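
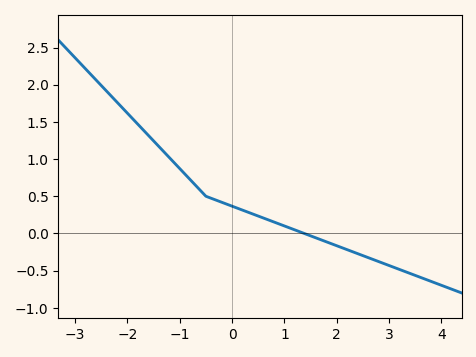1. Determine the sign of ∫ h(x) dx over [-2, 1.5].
positive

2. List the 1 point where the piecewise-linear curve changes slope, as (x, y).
(-0.5, 0.5)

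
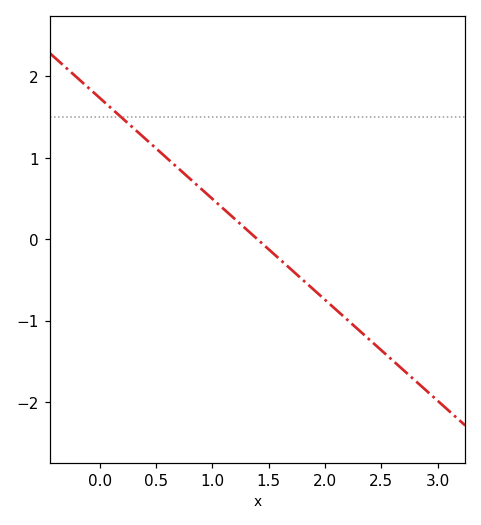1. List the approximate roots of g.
1.4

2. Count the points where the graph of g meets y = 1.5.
1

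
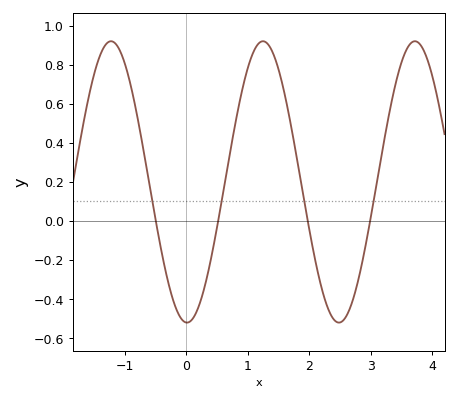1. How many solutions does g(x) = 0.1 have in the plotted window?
4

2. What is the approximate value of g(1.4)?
0.86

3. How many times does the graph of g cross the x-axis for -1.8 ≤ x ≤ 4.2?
4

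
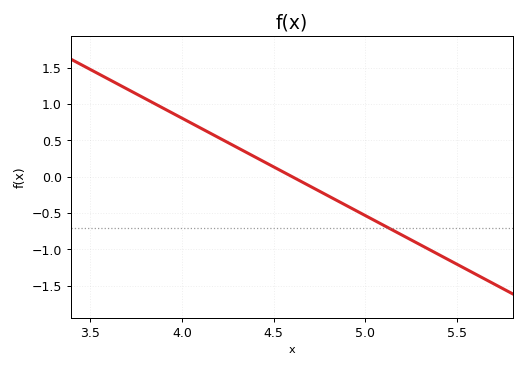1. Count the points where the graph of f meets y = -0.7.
1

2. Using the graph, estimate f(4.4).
0.268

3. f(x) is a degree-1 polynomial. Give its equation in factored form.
y = -1.34(x - 4.6)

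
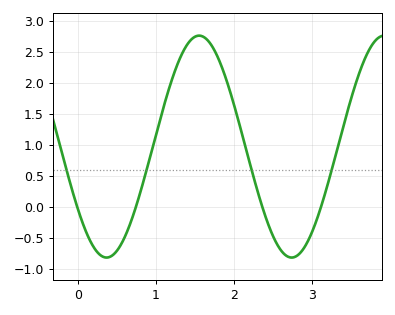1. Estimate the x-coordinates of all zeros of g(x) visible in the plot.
0, 0.7, 2.4, 3.1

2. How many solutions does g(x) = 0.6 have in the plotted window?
4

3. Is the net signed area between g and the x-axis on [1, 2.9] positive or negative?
positive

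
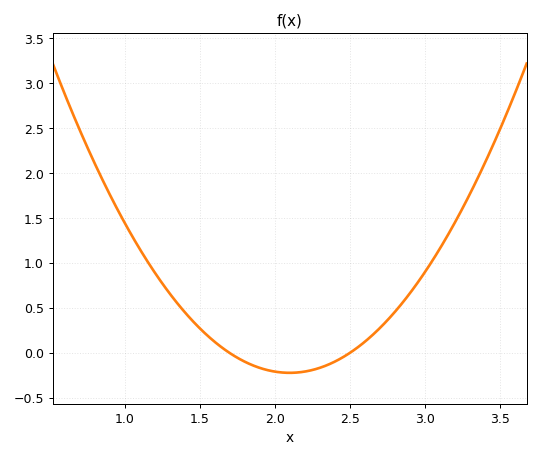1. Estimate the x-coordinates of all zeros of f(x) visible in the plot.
1.7, 2.5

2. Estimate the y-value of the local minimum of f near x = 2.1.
-0.2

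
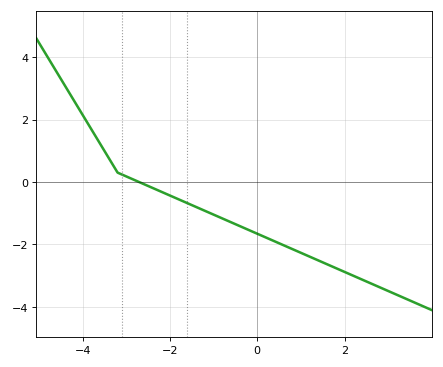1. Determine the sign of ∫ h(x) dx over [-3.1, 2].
negative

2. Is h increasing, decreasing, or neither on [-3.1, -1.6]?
decreasing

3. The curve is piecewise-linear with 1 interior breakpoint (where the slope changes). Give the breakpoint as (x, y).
(-3.2, 0.3)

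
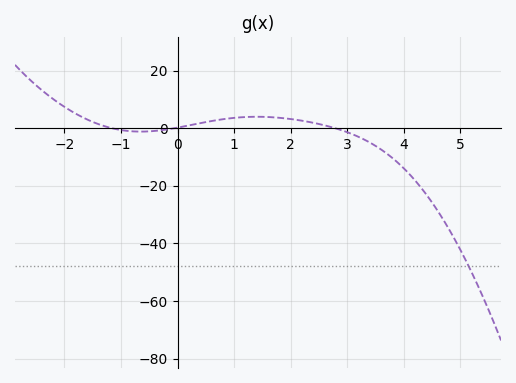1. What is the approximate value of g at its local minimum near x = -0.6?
-1.21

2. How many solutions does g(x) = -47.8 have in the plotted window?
1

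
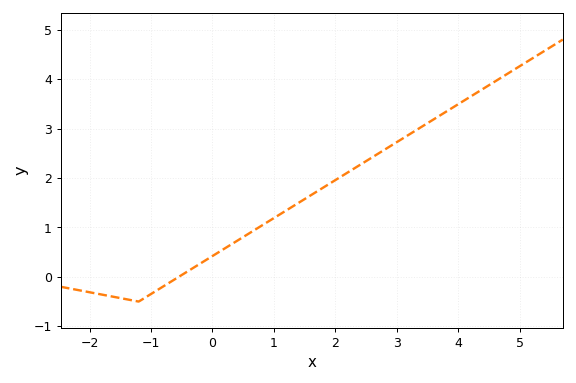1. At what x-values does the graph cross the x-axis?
-0.6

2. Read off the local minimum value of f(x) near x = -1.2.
-0.5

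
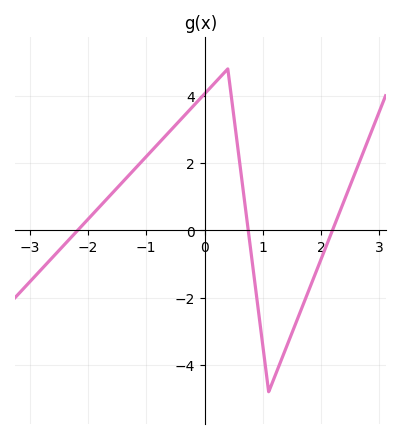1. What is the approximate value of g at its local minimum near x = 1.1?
-4.79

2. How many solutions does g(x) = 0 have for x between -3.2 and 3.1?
3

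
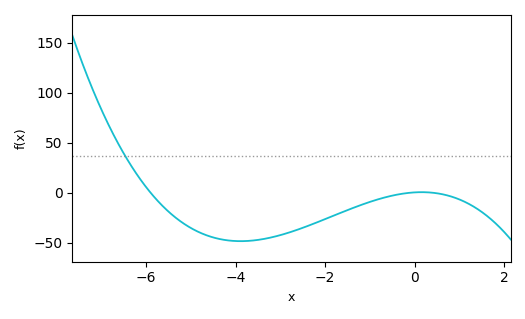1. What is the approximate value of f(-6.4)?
31.7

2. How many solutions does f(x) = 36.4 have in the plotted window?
1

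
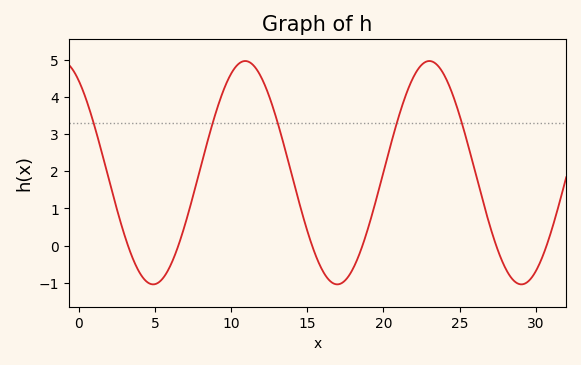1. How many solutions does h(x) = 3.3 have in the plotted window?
5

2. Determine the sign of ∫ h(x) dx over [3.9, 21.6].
positive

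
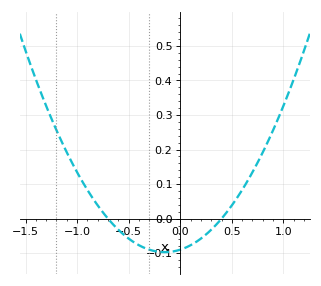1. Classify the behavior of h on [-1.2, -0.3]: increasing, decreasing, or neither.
decreasing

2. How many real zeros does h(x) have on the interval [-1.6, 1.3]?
2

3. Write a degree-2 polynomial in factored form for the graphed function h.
y = 0.32(x + 0.7)(x - 0.4)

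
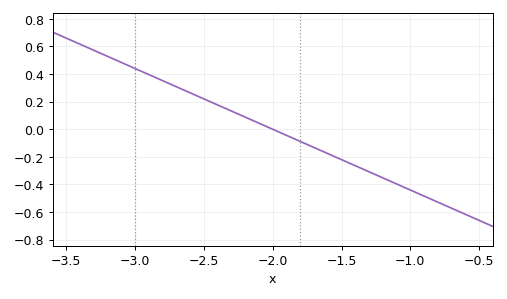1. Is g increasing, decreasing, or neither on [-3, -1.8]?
decreasing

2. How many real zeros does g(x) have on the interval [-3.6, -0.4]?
1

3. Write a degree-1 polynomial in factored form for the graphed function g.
y = -0.44(x + 2)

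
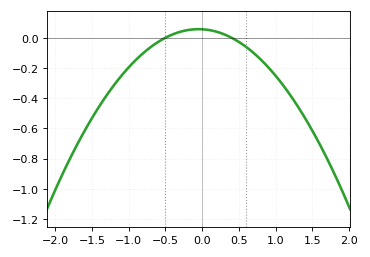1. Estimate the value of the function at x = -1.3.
-0.38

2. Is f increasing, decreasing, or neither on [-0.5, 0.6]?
neither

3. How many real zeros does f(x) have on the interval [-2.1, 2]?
2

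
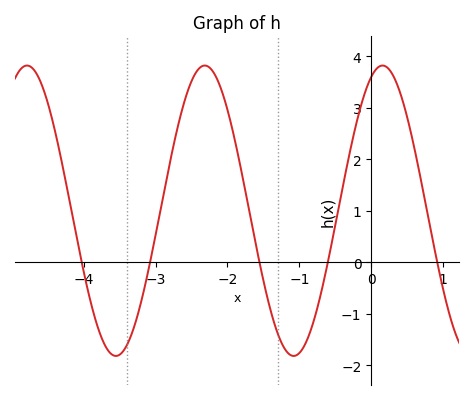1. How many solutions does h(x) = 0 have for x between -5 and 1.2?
5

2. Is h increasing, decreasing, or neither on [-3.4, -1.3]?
neither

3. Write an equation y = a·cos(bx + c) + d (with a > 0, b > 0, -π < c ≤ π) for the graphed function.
y = 2.82cos(2.5x - 0.4) + 1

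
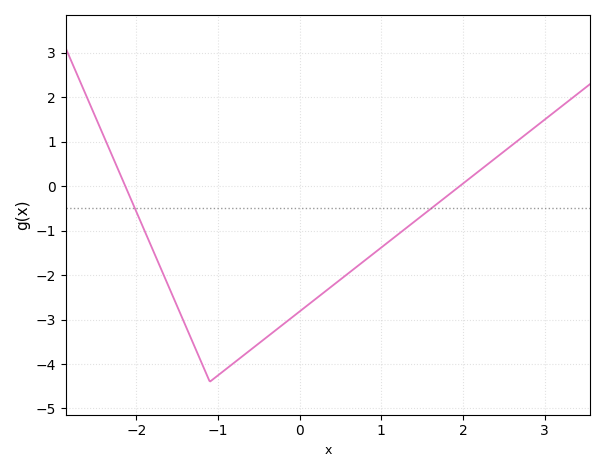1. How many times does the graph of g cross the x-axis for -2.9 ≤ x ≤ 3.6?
2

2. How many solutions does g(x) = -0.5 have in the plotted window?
2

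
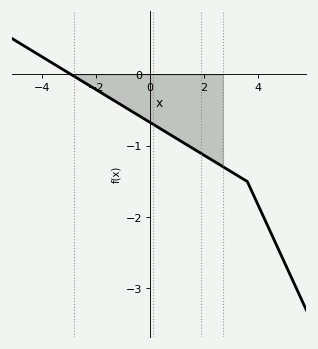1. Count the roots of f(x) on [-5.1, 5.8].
1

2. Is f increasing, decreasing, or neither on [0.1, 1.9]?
decreasing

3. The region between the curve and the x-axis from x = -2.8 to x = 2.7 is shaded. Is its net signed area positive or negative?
negative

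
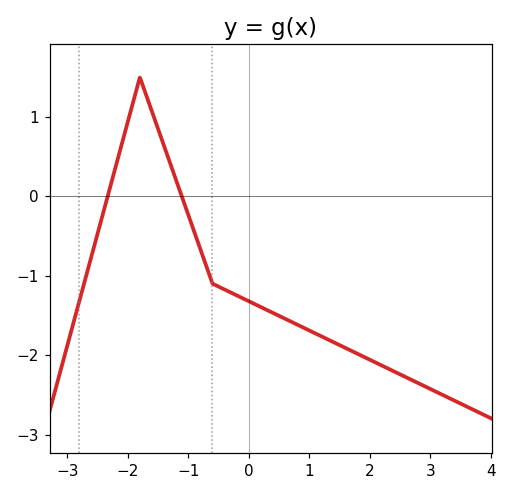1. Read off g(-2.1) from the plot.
0.655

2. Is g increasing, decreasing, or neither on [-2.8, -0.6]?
neither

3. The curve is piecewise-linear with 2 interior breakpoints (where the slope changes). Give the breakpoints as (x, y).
(-1.8, 1.5); (-0.6, -1.1)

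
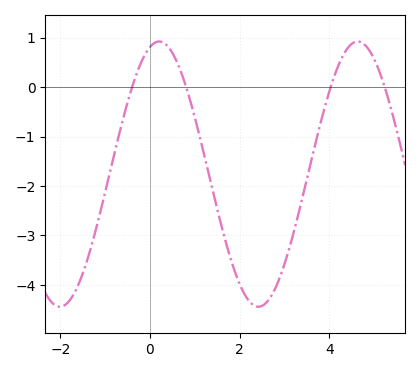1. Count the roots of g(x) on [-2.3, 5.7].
4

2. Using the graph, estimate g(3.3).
-2.6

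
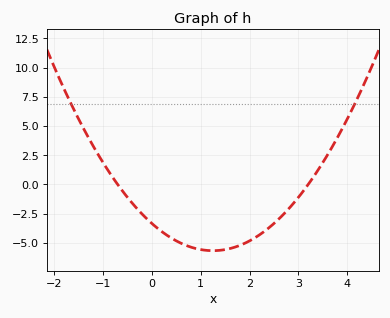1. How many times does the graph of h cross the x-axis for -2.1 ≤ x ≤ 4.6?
2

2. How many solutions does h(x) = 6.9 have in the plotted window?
2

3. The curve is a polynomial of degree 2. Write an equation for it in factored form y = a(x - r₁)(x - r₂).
y = 1.49(x + 0.7)(x - 3.2)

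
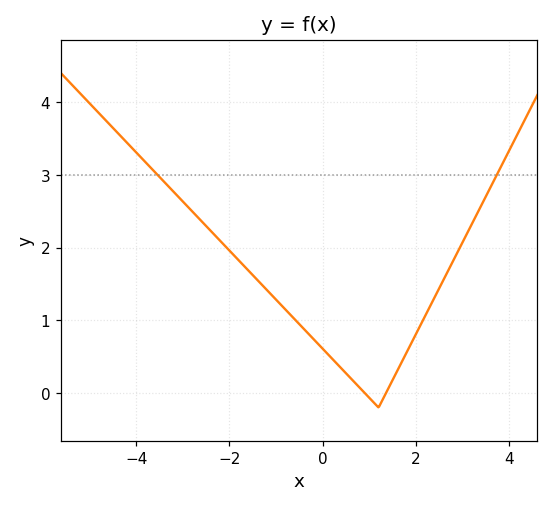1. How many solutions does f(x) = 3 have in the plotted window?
2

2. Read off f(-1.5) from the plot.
1.62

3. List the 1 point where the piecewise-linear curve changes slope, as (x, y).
(1.2, -0.2)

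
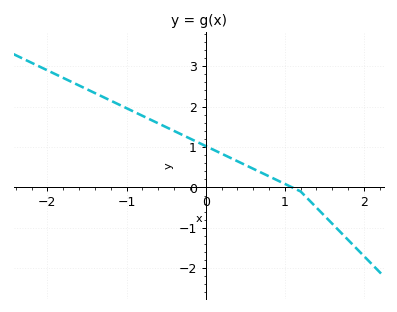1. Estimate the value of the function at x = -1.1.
2.06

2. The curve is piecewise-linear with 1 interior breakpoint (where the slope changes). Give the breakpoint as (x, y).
(1.2, -0.1)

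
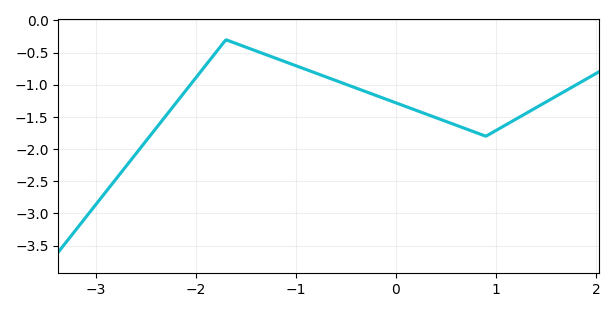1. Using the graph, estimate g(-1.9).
-0.694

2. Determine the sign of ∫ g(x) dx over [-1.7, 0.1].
negative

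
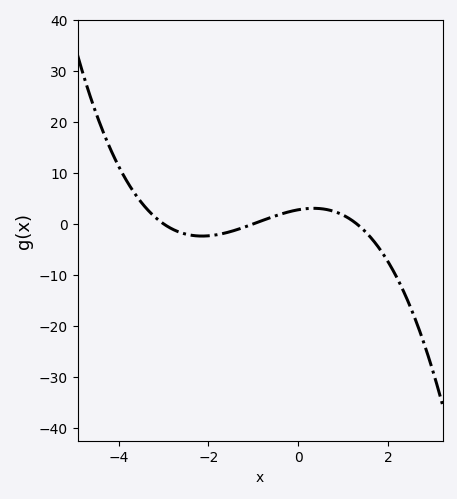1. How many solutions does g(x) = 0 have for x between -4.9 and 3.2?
3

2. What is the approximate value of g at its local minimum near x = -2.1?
-2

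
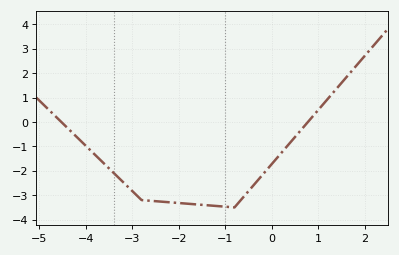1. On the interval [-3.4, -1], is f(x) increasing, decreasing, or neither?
decreasing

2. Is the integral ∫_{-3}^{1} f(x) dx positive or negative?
negative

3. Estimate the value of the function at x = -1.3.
-3.4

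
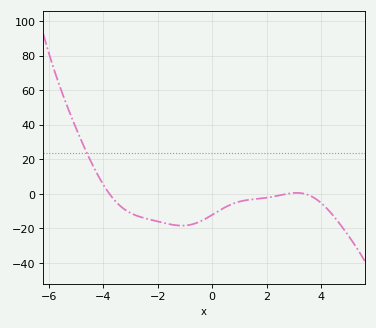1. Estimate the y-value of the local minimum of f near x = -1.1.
-18.5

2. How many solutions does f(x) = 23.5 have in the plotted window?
1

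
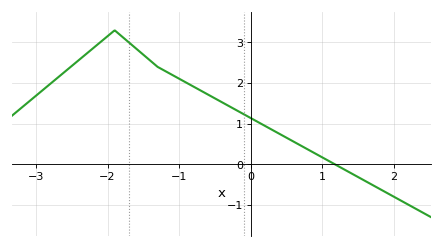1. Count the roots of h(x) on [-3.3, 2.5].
1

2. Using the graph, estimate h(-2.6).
2.3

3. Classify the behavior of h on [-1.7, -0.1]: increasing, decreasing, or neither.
decreasing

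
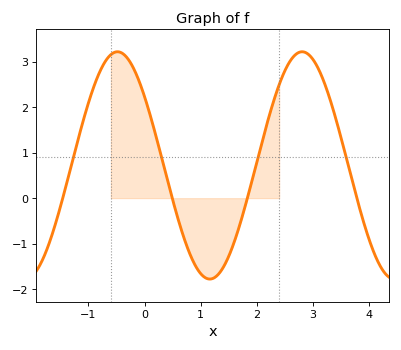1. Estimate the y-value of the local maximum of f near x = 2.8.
3.2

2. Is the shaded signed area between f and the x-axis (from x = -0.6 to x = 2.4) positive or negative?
positive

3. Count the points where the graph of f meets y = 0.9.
4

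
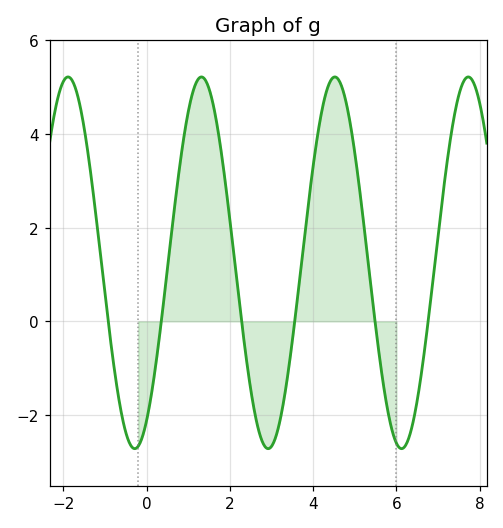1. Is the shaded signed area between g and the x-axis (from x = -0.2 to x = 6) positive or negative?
positive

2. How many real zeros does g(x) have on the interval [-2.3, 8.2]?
6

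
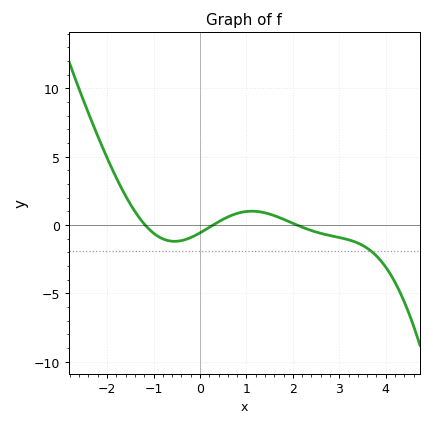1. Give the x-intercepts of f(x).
-1.18, 0.285, 2.09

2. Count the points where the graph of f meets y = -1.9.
1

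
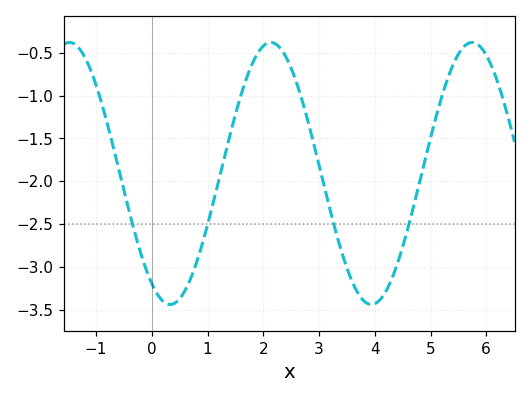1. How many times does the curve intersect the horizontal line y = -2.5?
4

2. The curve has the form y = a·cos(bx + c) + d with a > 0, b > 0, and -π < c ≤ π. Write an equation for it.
y = 1.53cos(1.74x + 2.57) - 1.91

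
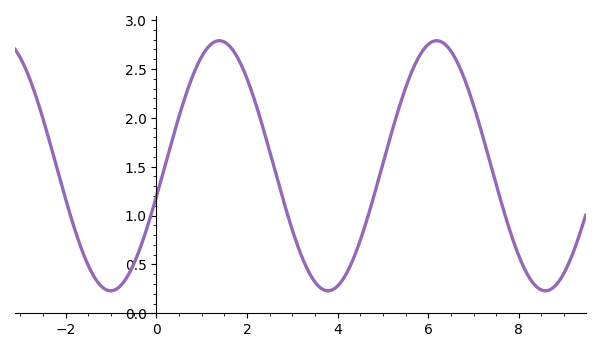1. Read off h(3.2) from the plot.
0.592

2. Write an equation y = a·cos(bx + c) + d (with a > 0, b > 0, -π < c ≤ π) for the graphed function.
y = 1.28cos(1.31x - 1.82) + 1.51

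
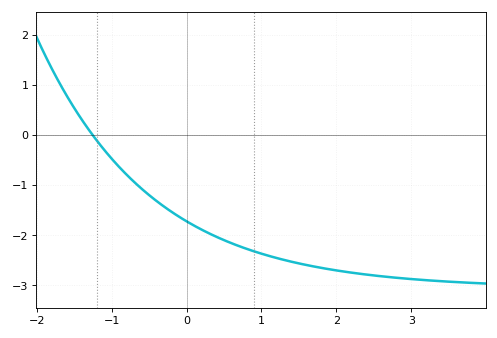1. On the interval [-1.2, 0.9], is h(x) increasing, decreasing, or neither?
decreasing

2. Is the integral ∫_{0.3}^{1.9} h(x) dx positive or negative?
negative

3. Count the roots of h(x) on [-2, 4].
1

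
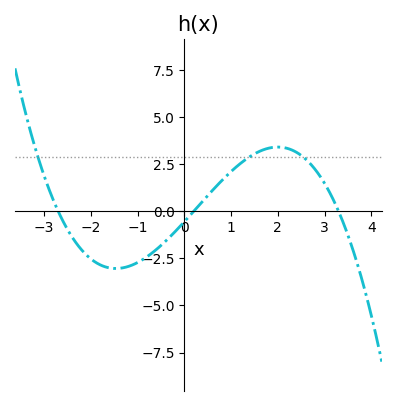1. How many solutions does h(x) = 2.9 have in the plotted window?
3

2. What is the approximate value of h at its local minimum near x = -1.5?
-3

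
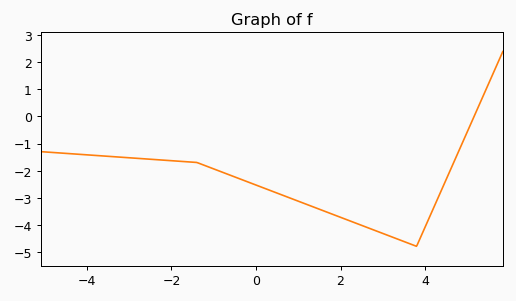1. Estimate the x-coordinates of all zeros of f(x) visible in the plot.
5.16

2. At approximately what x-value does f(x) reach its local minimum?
3.8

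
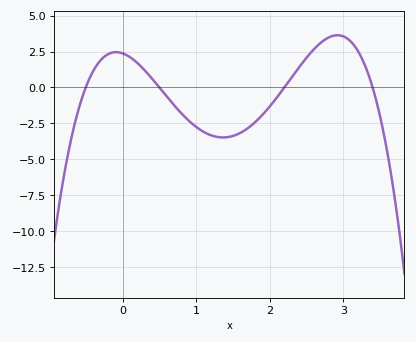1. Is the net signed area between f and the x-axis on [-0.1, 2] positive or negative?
negative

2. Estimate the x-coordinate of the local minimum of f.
1.4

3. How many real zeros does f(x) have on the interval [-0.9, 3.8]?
4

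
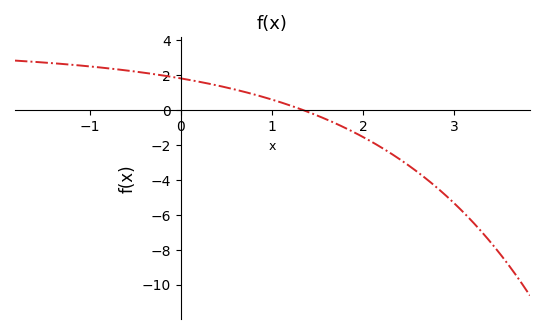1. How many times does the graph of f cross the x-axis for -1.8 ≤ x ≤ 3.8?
1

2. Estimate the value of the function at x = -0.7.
2.33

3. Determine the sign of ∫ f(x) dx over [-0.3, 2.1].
positive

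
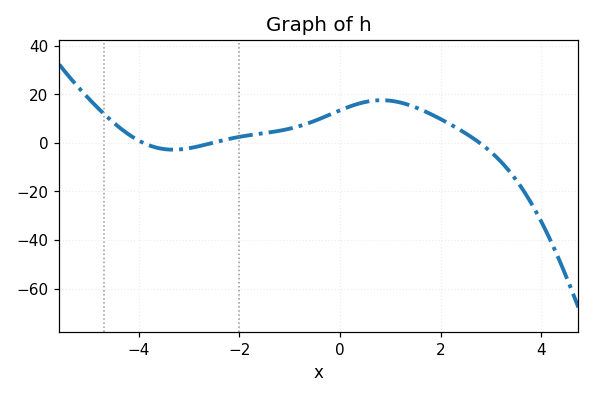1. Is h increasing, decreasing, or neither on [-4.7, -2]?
neither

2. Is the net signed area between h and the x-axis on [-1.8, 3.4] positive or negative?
positive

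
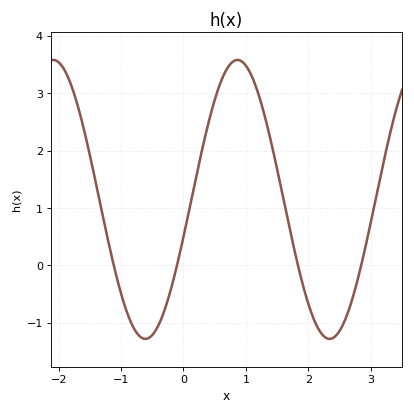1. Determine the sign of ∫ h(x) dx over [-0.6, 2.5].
positive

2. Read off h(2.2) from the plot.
-1.2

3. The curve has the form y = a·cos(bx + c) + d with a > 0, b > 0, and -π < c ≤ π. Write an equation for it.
y = 2.43cos(2.1x - 1.8) + 1.15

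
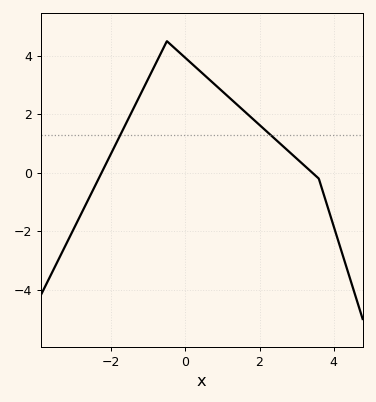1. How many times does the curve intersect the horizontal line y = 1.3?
2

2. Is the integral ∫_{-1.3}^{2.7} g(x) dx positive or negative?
positive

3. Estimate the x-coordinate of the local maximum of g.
-0.5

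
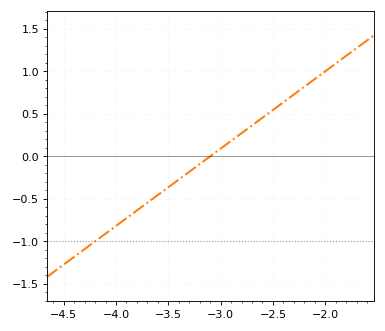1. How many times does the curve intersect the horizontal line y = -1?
1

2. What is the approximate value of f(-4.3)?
-1.1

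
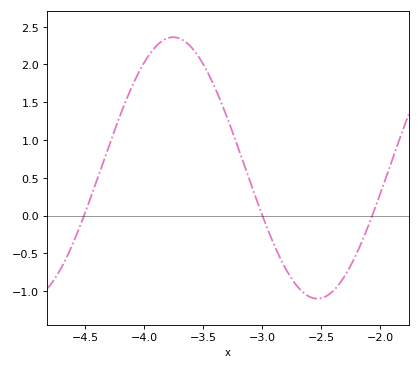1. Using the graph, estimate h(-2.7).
-0.95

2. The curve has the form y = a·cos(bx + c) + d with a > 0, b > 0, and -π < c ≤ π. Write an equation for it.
y = 1.73cos(2.6x - 2.9) + 0.63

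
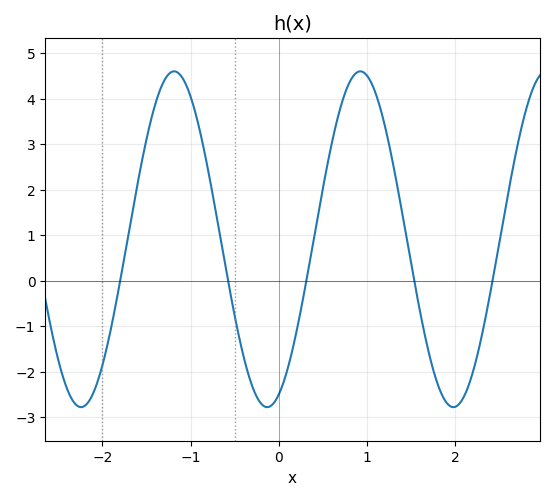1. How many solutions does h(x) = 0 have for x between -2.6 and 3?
5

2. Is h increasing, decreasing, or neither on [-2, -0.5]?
neither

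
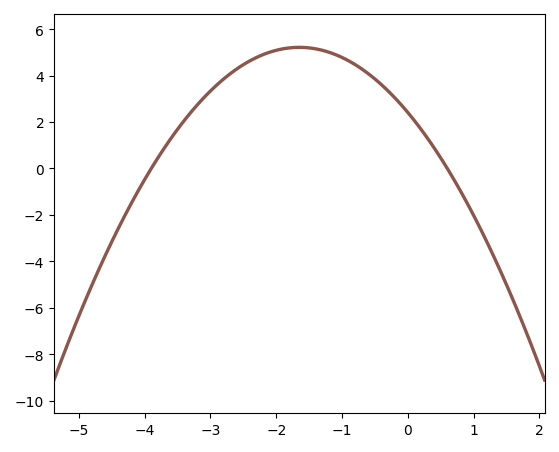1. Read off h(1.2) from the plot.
-3.15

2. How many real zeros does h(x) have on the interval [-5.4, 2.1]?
2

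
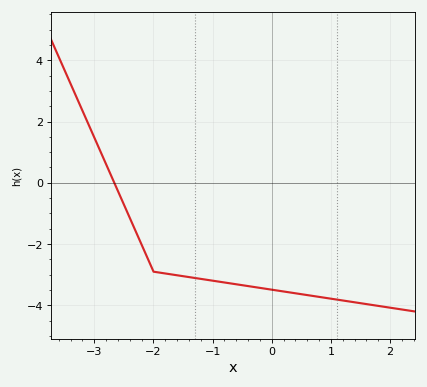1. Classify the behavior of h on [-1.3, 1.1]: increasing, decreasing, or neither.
decreasing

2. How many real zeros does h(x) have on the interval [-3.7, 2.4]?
1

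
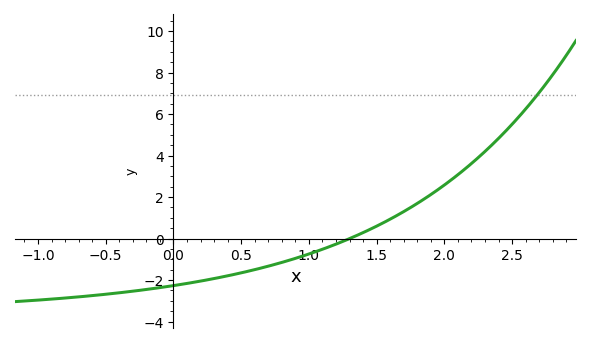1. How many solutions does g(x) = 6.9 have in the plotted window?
1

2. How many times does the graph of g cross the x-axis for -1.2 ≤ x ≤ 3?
1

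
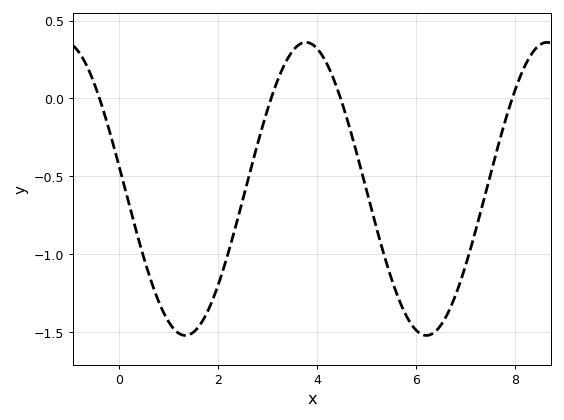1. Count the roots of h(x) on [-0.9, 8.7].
4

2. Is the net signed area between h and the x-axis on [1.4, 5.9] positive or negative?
negative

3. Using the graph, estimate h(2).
-1.2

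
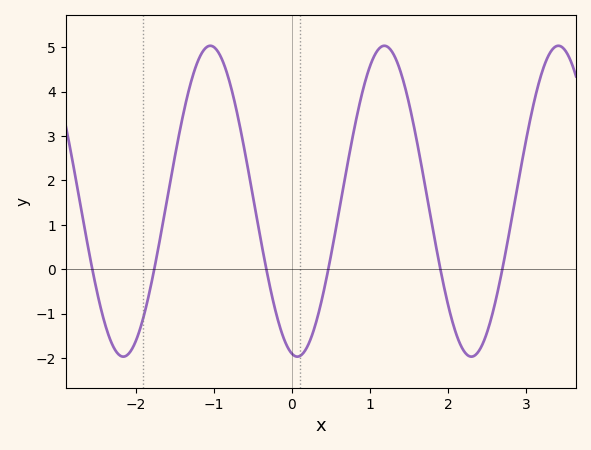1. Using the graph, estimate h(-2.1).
-1.9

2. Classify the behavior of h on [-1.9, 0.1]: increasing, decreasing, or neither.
neither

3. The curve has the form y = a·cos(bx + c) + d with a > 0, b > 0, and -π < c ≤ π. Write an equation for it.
y = 3.5cos(2.8x + 2.9) + 1.53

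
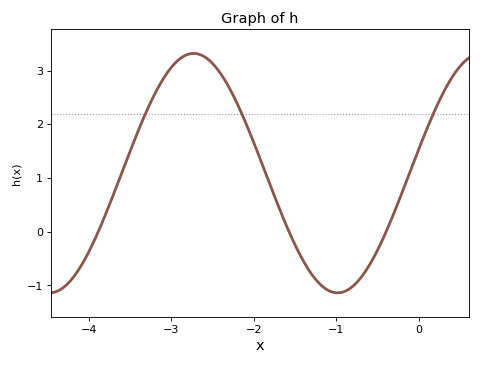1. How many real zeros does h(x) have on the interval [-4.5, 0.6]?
3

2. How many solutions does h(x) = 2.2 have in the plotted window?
3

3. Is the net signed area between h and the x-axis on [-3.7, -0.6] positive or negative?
positive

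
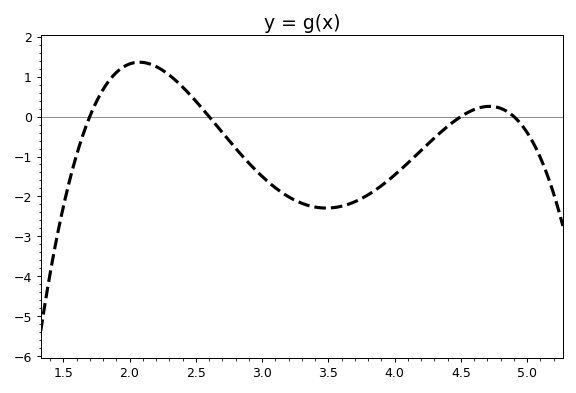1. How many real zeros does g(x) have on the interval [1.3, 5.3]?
4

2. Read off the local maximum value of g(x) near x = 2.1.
1.36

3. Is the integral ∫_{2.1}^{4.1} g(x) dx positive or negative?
negative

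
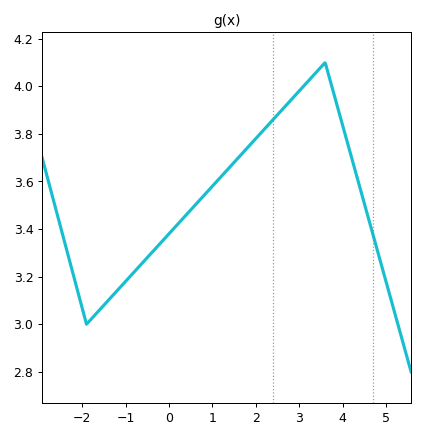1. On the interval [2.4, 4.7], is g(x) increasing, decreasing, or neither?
neither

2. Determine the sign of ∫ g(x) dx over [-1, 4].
positive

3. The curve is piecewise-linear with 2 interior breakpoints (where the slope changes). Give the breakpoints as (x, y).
(-1.9, 3); (3.6, 4.1)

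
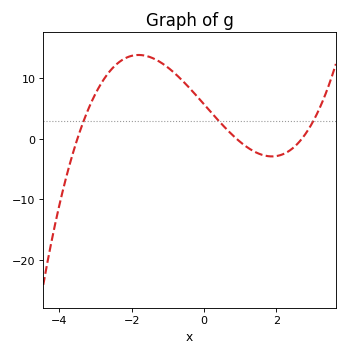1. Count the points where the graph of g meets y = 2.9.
3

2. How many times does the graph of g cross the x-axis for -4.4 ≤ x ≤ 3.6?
3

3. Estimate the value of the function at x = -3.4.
1.76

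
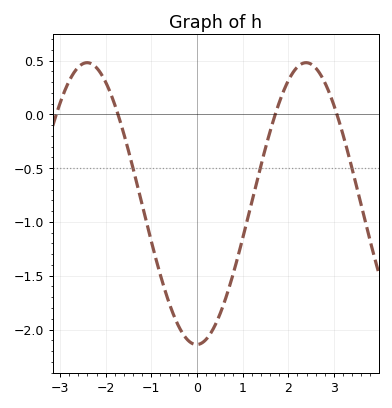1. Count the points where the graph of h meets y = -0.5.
3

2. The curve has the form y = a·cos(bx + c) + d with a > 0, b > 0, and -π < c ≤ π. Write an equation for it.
y = 1.31cos(1.3x - 3.1) - 0.83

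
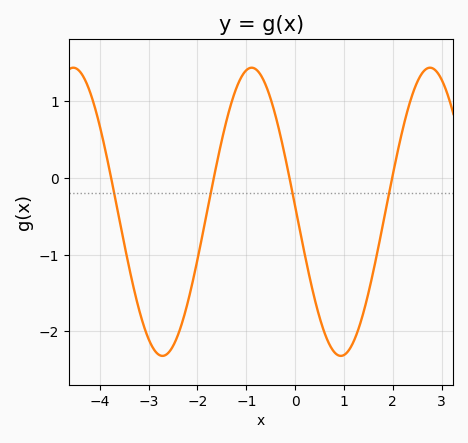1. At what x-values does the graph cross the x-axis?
-3.8, -1.6, -0.2, 2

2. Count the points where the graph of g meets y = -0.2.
4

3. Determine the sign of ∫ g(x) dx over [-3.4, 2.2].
negative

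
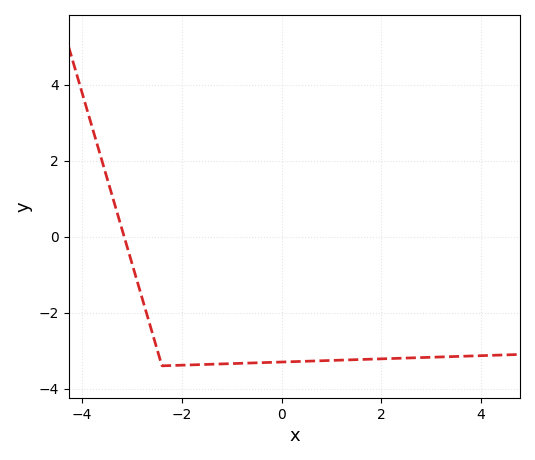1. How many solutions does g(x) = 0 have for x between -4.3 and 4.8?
1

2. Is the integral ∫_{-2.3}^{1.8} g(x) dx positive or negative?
negative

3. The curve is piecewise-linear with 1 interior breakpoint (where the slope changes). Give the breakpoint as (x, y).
(-2.4, -3.4)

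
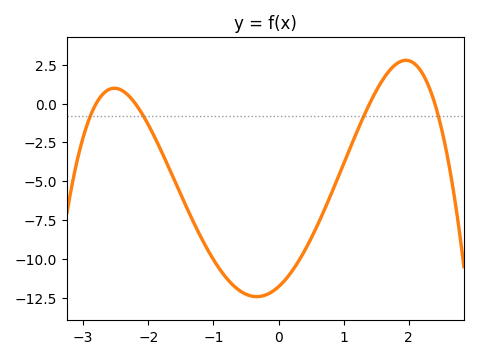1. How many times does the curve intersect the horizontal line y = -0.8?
4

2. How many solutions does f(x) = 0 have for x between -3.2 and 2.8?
4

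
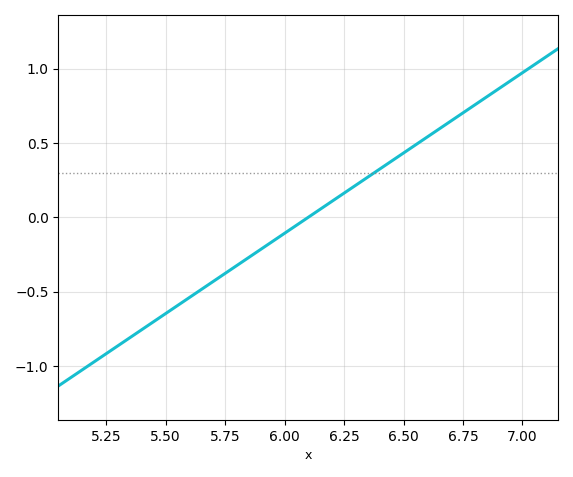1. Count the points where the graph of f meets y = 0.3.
1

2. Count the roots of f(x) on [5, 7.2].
1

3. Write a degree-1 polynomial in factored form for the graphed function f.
y = 1.08(x - 6.1)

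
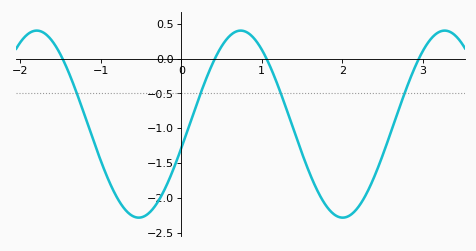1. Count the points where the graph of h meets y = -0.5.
4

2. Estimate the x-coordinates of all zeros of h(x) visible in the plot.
-1.48, 0.418, 1.06, 2.95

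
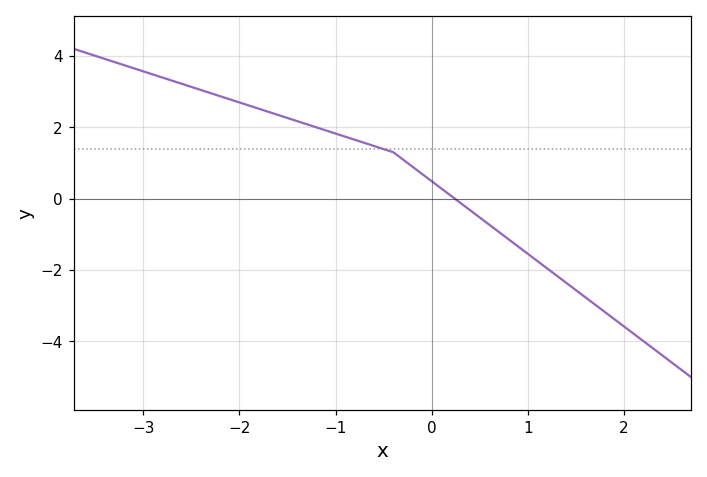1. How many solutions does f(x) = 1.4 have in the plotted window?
1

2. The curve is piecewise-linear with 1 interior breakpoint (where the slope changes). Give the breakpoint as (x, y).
(-0.4, 1.3)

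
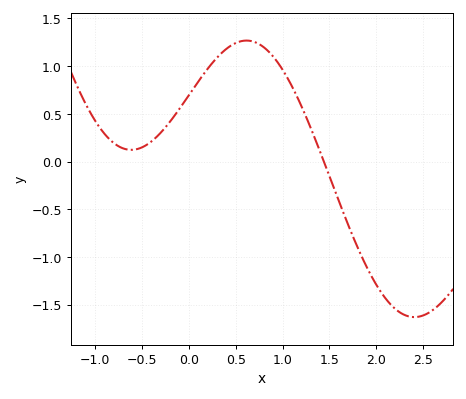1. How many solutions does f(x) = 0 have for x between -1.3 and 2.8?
1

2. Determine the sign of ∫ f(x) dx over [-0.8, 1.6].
positive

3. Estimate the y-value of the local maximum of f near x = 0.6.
1.25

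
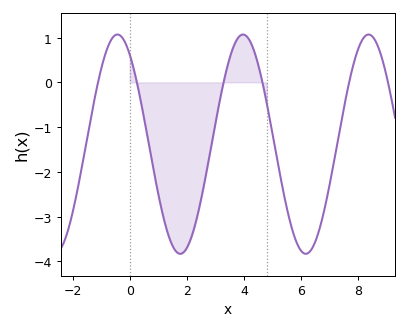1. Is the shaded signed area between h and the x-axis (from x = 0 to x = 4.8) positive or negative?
negative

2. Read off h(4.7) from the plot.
-0.16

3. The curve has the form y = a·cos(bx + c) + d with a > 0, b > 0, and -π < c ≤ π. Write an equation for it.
y = 2.45cos(1.43x + 0.612) - 1.38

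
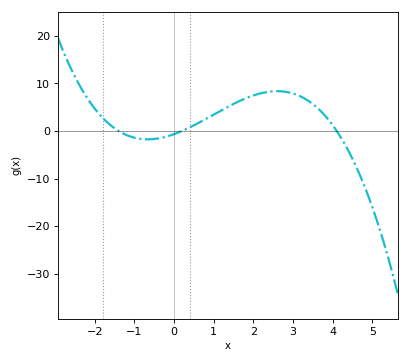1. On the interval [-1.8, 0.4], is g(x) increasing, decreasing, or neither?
neither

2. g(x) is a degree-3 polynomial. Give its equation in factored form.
y = -0.58(x + 1.4)(x - 0.2)(x - 4.1)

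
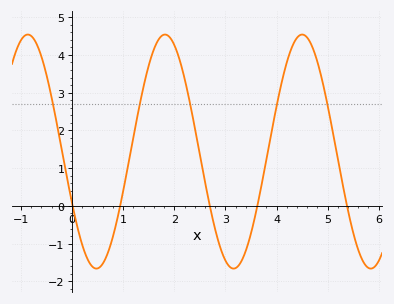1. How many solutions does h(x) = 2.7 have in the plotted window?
5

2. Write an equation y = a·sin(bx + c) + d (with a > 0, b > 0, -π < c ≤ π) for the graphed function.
y = 3.1sin(2.3x - 2.7) + 1.44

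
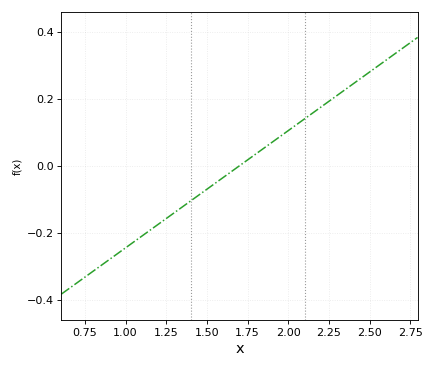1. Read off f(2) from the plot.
0.1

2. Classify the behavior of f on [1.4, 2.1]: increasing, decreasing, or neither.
increasing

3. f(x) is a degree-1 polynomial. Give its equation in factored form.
y = 0.35(x - 1.7)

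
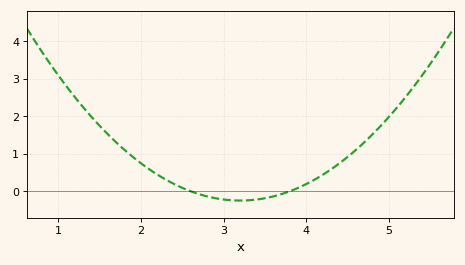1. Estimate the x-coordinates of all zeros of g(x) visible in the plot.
2.6, 3.8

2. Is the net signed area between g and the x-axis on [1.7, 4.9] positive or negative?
positive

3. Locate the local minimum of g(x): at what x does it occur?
3.2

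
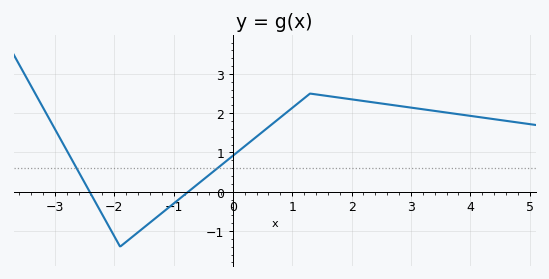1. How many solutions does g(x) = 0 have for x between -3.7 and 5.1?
2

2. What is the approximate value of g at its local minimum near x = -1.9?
-1.4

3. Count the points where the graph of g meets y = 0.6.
2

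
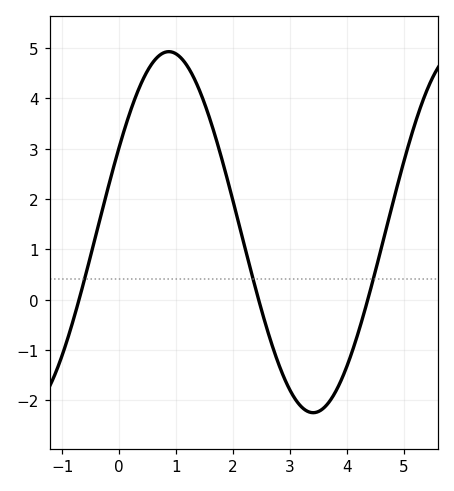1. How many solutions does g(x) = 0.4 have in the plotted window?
3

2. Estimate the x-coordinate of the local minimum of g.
3.41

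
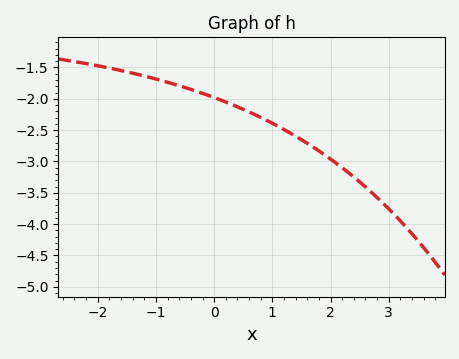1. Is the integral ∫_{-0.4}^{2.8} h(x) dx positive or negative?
negative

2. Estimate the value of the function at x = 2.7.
-3.5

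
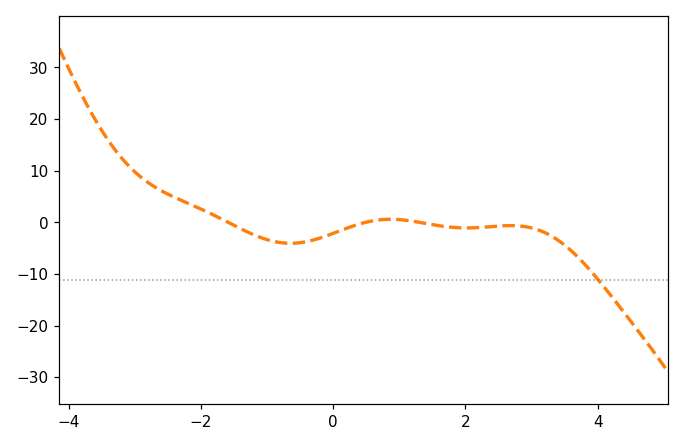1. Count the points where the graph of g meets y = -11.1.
1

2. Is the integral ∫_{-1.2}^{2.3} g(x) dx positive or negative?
negative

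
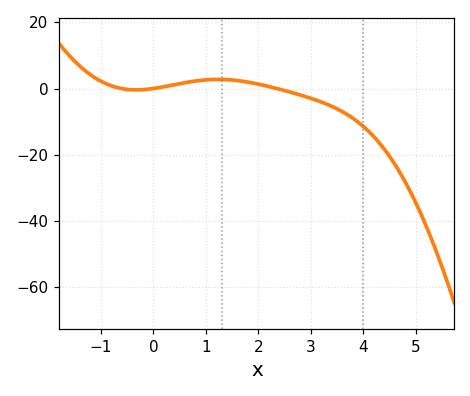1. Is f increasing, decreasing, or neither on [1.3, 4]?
decreasing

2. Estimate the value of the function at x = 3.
-2.95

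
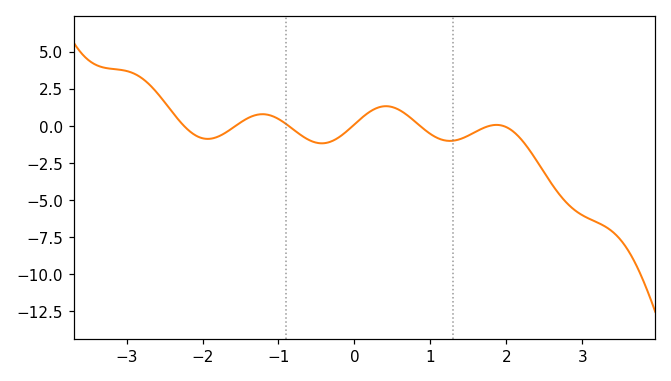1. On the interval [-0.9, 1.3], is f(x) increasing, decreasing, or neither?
neither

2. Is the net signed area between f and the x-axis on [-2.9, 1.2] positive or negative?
positive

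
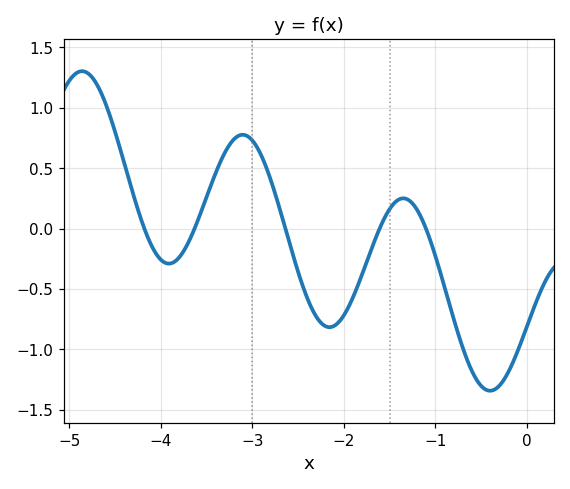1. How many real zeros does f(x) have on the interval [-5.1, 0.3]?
5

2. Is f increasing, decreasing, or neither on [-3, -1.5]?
neither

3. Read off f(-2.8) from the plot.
0.402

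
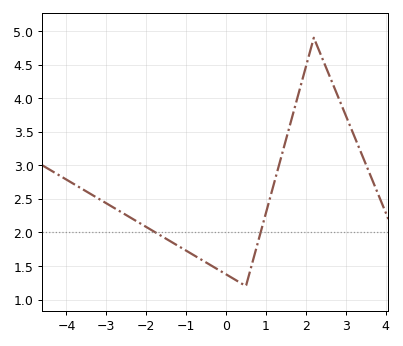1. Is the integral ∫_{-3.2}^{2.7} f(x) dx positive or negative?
positive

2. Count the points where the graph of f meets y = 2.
2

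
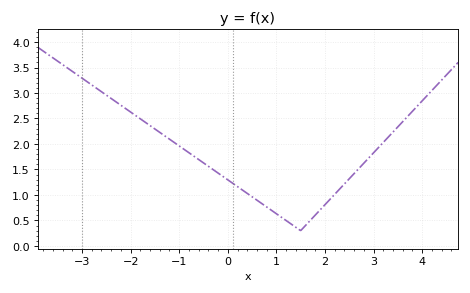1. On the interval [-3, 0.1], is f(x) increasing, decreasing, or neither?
decreasing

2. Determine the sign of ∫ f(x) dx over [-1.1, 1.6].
positive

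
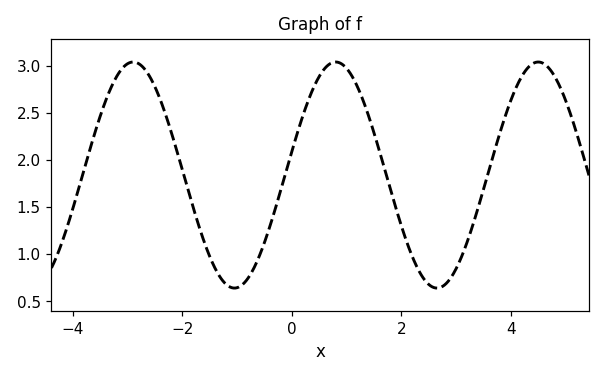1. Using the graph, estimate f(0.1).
2.29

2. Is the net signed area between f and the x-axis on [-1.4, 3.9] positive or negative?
positive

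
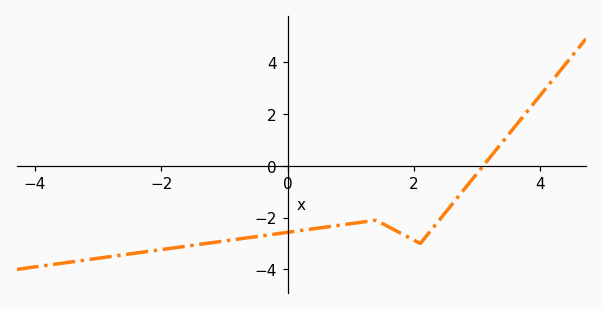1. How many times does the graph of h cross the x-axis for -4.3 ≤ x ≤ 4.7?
1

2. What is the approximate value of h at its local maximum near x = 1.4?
-2.2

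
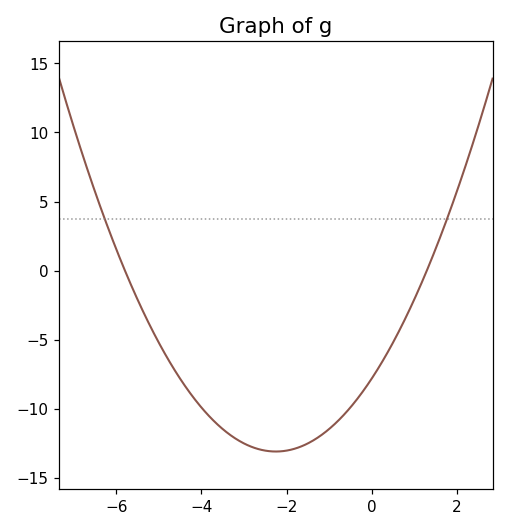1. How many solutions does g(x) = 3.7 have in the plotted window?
2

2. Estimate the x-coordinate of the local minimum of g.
-2.25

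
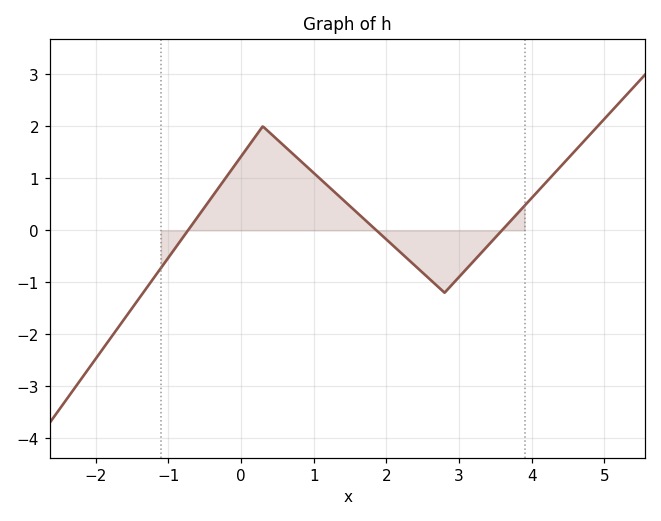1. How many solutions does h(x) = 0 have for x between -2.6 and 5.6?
3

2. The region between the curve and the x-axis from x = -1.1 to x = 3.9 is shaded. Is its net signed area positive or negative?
positive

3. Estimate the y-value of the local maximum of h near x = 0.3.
2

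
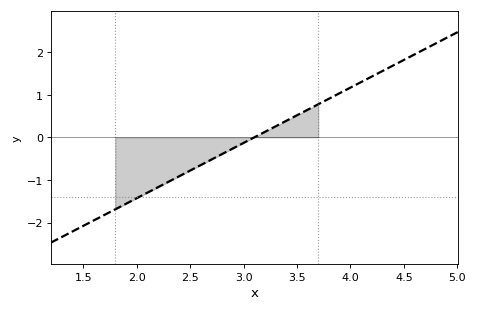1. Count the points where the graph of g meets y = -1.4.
1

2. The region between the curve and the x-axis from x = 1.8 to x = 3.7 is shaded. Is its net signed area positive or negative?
negative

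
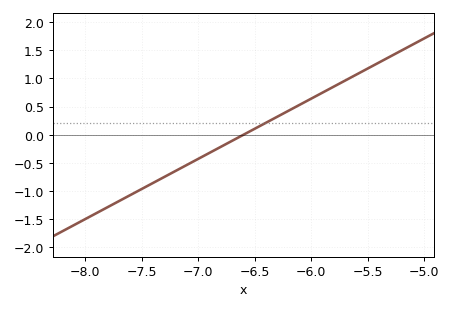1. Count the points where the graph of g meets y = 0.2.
1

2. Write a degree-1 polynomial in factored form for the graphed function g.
y = 1.07(x + 6.6)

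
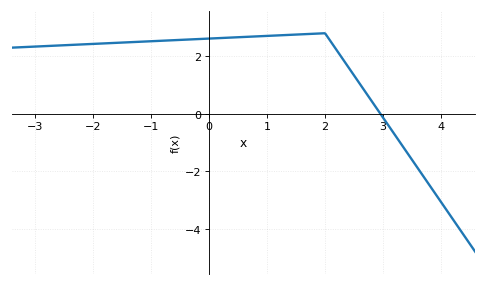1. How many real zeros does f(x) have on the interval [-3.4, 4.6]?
1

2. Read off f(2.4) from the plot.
1.63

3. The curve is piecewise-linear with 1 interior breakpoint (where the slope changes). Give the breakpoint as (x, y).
(2, 2.8)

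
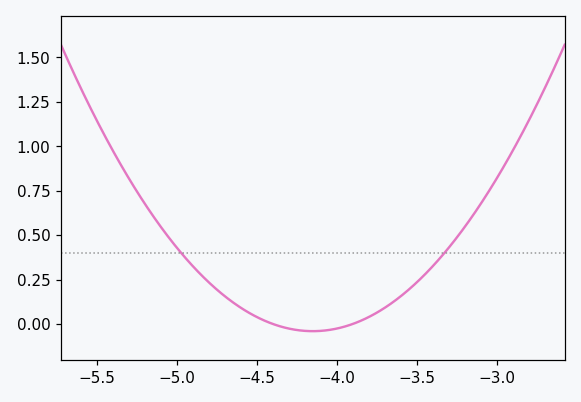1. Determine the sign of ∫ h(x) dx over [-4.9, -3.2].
positive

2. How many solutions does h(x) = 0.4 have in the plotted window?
2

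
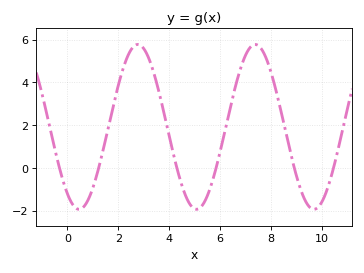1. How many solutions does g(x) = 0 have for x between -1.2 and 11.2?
6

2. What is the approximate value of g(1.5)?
1.33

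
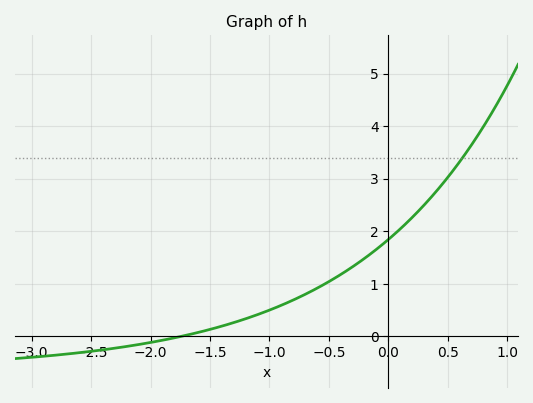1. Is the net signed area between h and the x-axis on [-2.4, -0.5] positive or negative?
positive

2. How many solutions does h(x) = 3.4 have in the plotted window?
1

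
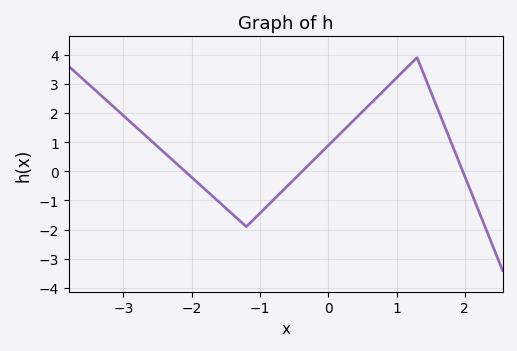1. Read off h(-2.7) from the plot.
1.27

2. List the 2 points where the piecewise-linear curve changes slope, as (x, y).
(-1.2, -1.9); (1.3, 3.9)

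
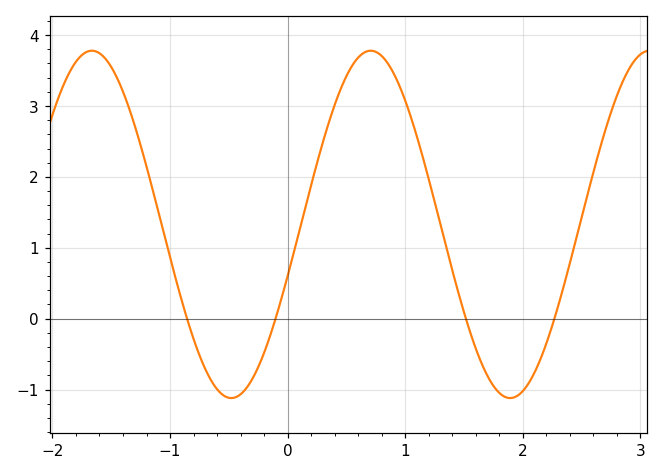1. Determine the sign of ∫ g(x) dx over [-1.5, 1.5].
positive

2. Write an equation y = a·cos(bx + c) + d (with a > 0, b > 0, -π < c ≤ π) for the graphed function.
y = 2.45cos(2.65x - 1.87) + 1.33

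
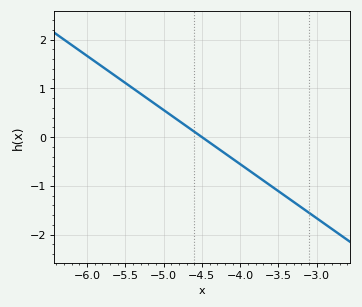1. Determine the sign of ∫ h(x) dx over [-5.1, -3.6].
negative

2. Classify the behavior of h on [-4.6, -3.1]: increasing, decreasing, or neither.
decreasing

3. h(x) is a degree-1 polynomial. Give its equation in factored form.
y = -1.11(x + 4.5)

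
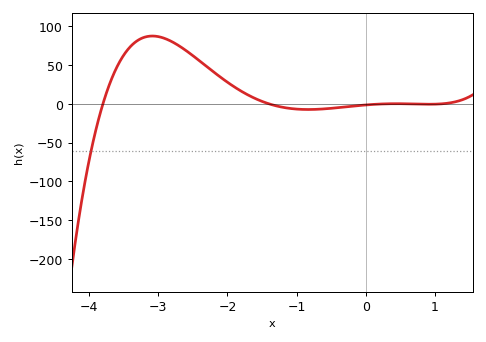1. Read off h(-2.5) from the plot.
60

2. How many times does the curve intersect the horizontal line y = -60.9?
1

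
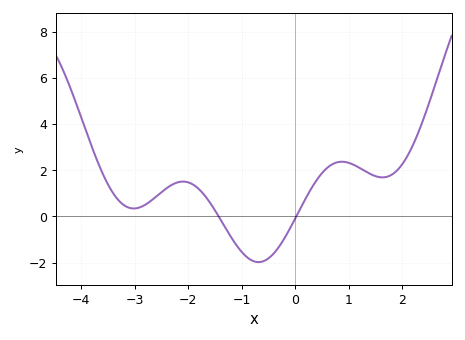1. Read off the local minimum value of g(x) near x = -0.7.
-1.98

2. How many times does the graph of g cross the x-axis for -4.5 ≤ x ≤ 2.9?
2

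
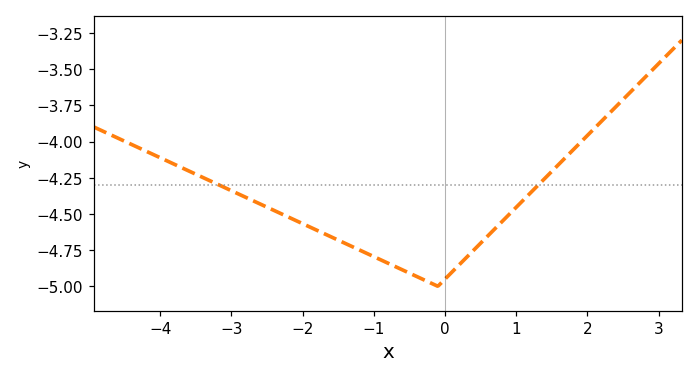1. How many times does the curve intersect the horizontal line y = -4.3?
2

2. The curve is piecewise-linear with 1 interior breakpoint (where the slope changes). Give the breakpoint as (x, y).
(-0.1, -5)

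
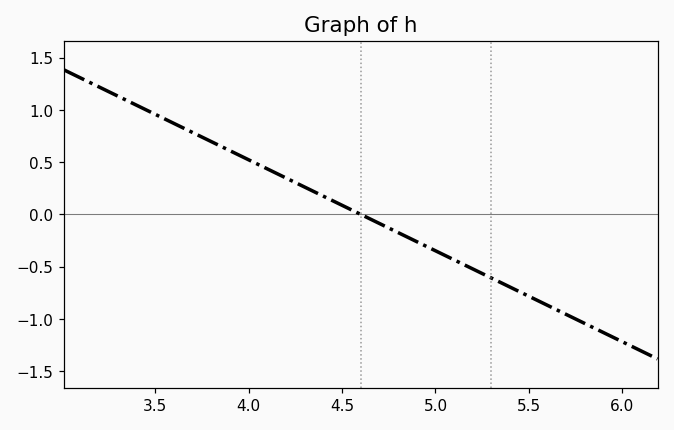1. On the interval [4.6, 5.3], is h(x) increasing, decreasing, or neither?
decreasing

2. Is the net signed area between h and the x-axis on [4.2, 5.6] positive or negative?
negative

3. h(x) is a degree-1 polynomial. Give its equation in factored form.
y = -0.87(x - 4.6)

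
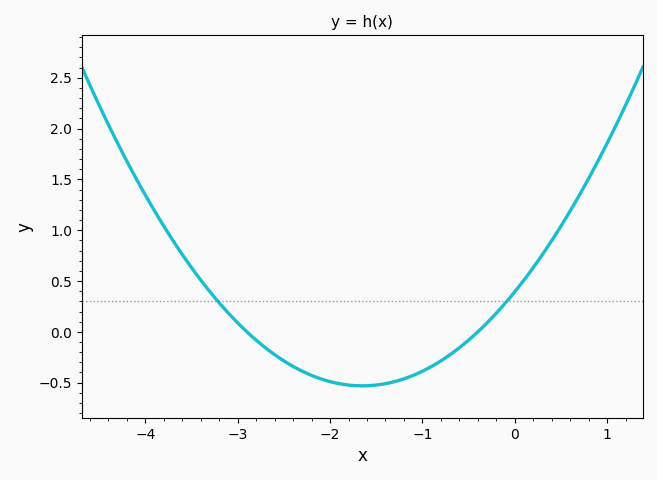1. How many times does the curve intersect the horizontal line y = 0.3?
2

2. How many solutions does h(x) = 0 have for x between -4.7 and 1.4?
2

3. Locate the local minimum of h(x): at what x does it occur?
-1.65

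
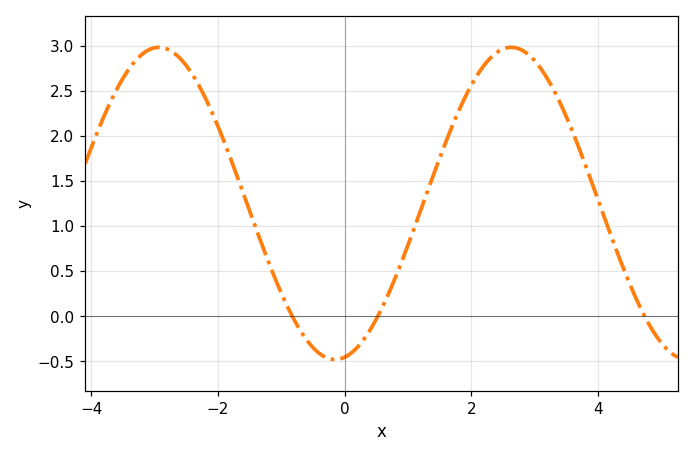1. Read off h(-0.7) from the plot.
-0.15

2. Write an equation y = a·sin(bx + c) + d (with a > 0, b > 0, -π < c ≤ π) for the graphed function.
y = 1.73sin(1.1x - 1.4) + 1.25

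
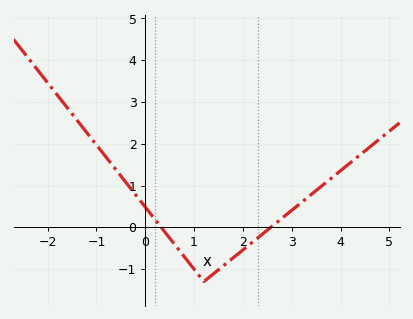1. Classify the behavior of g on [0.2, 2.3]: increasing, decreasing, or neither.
neither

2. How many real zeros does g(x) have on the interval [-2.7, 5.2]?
2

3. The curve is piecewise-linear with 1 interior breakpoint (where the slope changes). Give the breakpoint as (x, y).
(1.2, -1.3)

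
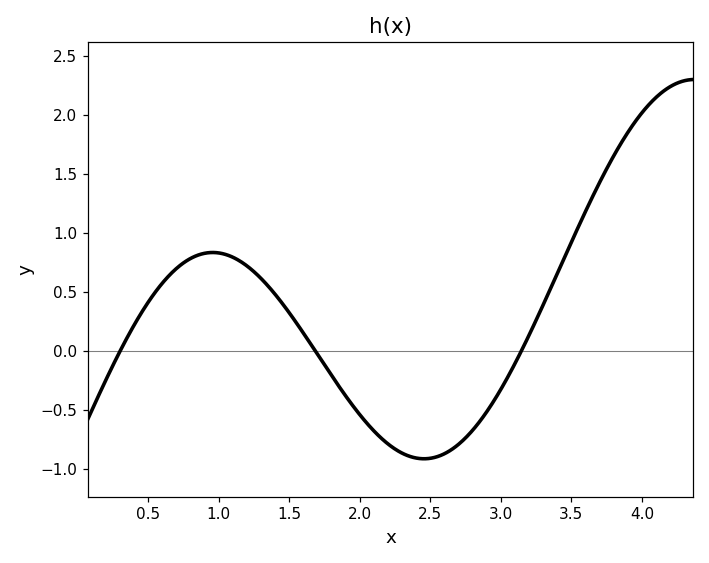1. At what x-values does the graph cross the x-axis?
0.302, 1.69, 3.15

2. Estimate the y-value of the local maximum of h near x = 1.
0.836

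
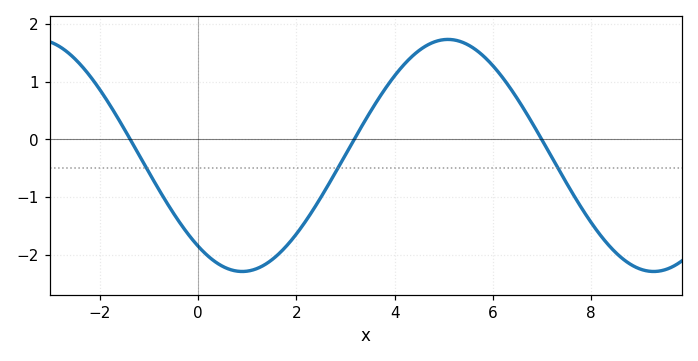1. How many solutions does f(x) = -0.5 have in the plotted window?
3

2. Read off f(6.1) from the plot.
1.2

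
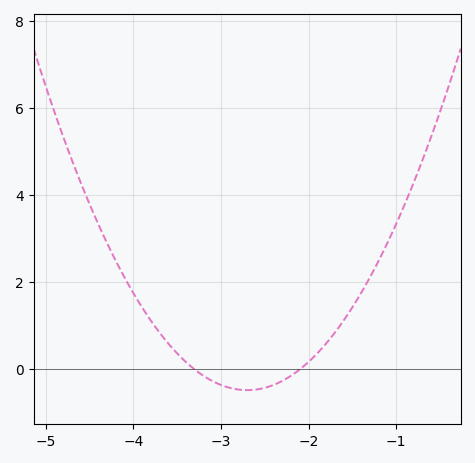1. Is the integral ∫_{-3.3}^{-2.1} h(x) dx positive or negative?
negative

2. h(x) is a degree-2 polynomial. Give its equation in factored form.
y = 1.32(x + 3.3)(x + 2.1)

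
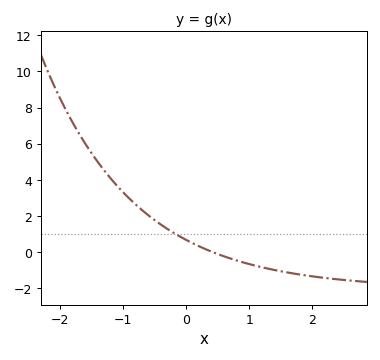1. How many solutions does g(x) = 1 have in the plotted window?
1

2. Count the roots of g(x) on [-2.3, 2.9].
1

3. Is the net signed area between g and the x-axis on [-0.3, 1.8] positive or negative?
negative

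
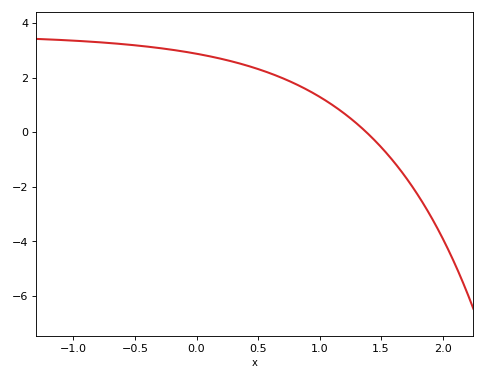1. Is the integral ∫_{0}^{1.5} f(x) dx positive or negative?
positive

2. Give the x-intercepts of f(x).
1.38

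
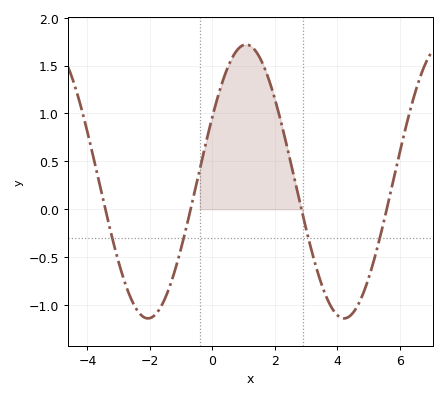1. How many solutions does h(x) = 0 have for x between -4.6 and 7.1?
4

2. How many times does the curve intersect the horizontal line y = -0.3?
4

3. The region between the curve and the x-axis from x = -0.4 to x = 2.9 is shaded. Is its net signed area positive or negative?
positive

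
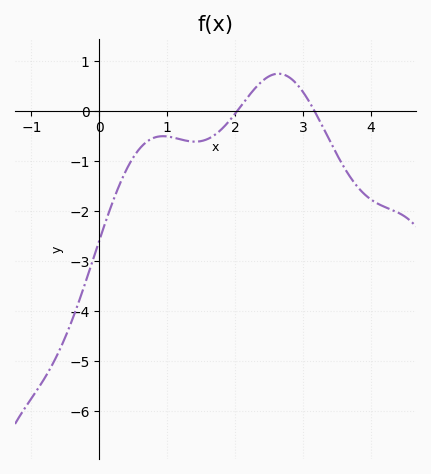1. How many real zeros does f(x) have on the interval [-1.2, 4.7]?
2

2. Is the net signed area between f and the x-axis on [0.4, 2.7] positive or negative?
negative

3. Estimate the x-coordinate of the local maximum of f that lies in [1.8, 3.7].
2.6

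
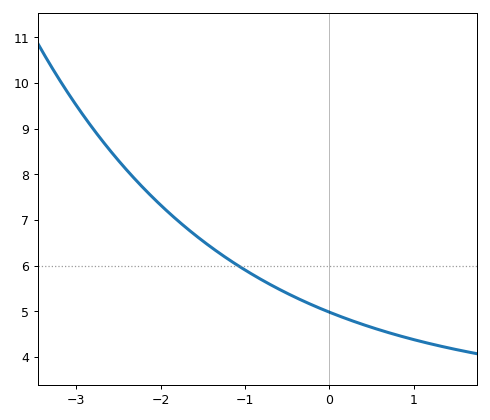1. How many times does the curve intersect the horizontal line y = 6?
1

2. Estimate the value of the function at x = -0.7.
5.6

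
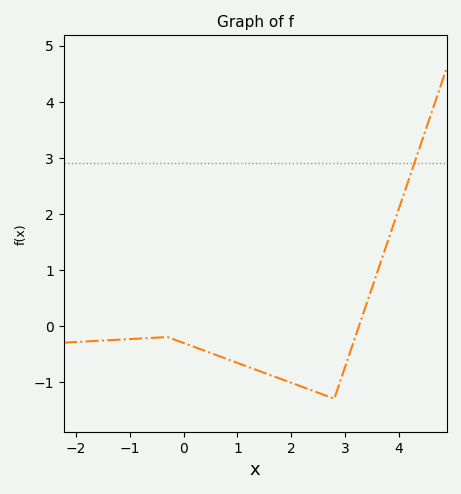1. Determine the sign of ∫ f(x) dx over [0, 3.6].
negative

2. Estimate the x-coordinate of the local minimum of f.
2.8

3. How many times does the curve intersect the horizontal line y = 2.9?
1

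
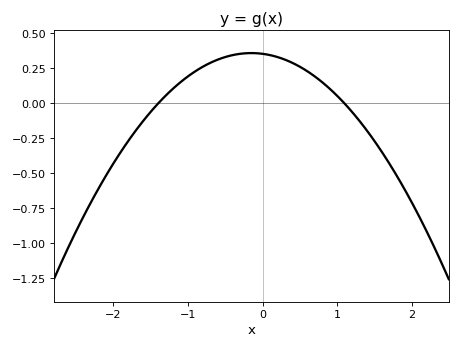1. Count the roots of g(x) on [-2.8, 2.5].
2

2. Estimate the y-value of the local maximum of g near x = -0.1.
0.36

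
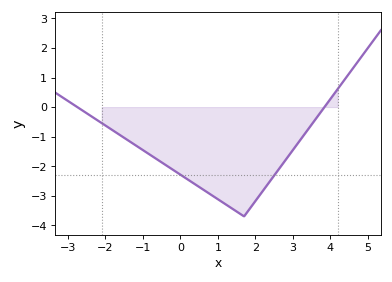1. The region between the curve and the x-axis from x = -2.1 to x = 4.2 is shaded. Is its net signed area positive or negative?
negative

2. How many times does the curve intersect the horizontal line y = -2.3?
2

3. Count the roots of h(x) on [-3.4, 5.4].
2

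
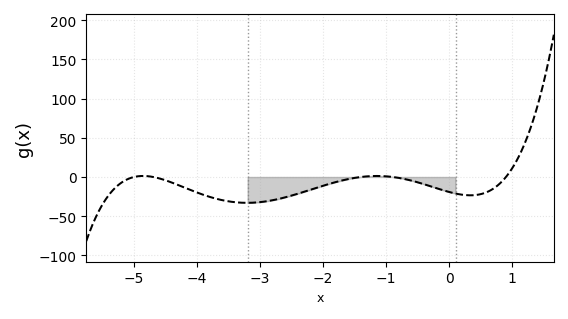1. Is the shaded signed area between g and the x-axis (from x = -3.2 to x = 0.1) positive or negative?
negative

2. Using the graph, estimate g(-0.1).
-16.9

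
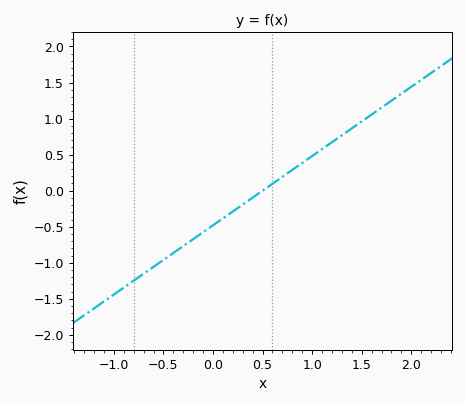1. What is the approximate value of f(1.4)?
0.864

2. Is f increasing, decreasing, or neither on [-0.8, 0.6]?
increasing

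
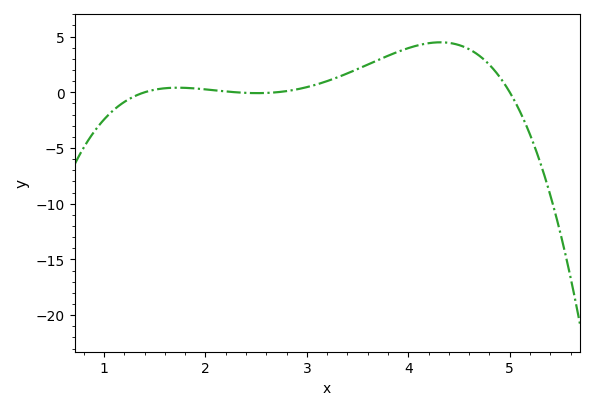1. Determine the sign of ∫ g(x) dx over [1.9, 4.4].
positive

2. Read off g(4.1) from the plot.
4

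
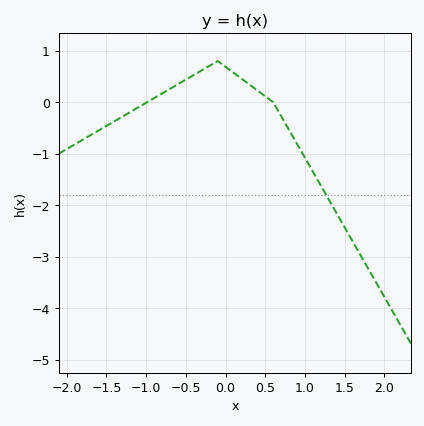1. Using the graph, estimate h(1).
-1.08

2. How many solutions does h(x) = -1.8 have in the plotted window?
1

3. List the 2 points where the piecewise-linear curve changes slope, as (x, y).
(-0.1, 0.8); (0.6, 0)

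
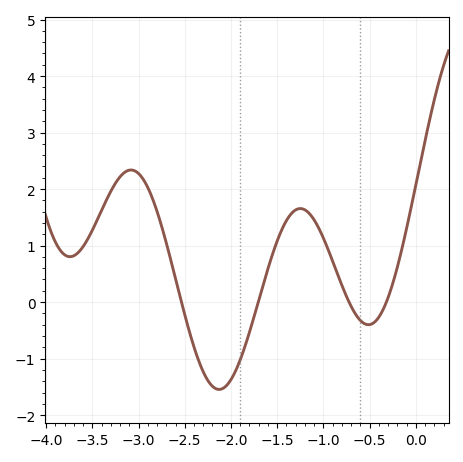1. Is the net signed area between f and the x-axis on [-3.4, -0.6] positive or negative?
positive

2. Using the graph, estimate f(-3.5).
1.3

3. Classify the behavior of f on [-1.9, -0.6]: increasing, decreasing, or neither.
neither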